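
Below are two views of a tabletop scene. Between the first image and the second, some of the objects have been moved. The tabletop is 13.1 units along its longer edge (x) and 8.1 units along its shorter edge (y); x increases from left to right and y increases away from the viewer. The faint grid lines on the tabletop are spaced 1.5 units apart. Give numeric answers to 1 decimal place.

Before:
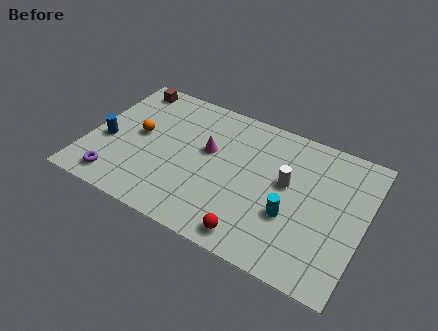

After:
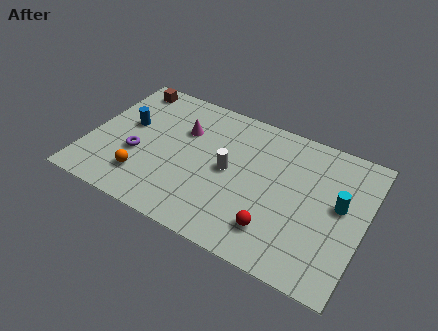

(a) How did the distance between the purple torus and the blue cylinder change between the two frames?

-0.5

The distance was about 2.2 in the first image and 1.7 in the second, so they moved 0.5 units closer together.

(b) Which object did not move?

the brown cube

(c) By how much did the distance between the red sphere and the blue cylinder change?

+0.3

They were about 7.7 units apart before and 8.0 after — 0.3 units further apart.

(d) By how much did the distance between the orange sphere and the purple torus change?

-1.9

They were about 3.2 units apart before and 1.3 after — 1.9 units closer together.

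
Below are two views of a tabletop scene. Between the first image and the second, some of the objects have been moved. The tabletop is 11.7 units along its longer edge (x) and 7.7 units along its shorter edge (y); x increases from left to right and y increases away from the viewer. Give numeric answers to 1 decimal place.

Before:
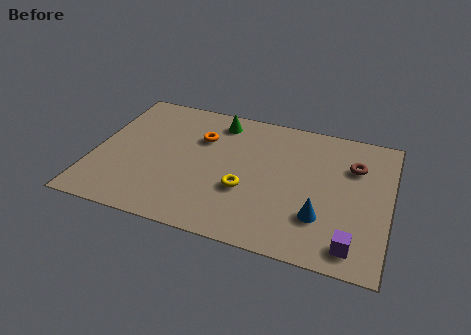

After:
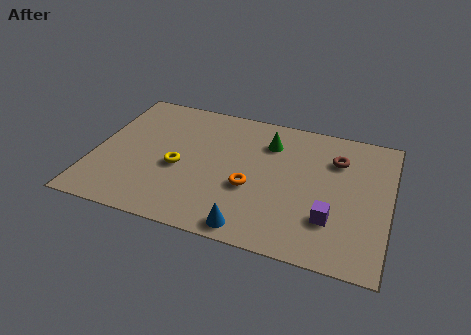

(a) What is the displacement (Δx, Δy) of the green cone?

(2.1, -0.7)

The green cone was at about (4.7, 6.5) and moved to about (6.8, 5.8).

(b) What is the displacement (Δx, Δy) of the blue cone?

(-2.6, -1.4)

The blue cone started near (9.1, 2.2) and ended near (6.5, 0.8).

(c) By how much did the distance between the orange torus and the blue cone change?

-3.7

They were about 5.9 units apart before and 2.2 after — 3.7 units closer together.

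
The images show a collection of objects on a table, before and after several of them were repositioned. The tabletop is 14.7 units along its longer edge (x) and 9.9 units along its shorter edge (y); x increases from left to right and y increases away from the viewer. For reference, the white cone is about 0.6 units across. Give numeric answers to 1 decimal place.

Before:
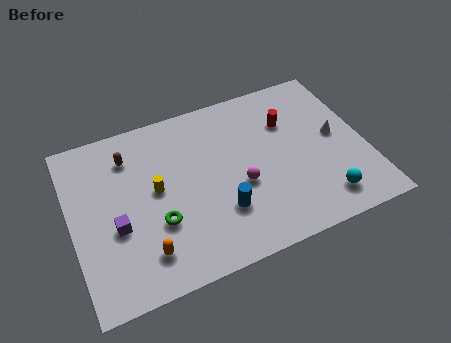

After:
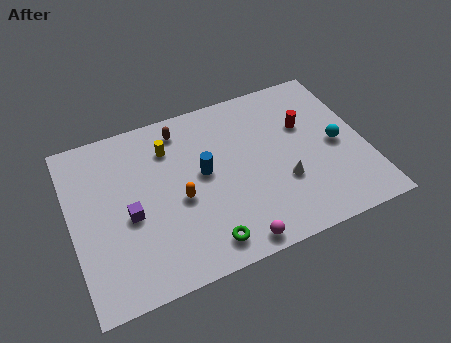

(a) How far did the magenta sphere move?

3.2

From (8.3, 4.0) to (7.6, 0.9), the magenta sphere covered √(0.7² + 3.1²) ≈ 3.2 units.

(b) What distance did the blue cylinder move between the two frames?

2.6

From (7.2, 2.9) to (6.6, 5.4), the blue cylinder covered √(0.6² + 2.5²) ≈ 2.6 units.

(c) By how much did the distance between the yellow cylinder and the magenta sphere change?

+2.8

They were about 4.3 units apart before and 7.1 after — 2.8 units further apart.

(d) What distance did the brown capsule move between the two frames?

2.8

From (3.1, 7.7) to (5.8, 8.4), the brown capsule covered √(2.7² + 0.7²) ≈ 2.8 units.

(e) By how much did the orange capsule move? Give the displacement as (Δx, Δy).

(2.0, 2.3)

The orange capsule started near (3.3, 2.0) and ended near (5.3, 4.3).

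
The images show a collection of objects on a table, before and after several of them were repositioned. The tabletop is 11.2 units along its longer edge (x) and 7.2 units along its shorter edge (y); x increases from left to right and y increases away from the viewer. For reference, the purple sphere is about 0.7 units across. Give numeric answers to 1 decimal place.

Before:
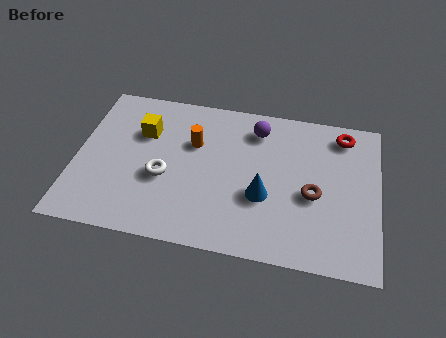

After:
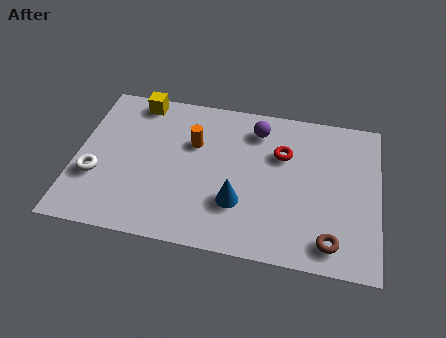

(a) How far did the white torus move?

2.5

From (3.3, 2.9) to (0.8, 2.5), the white torus covered √(2.5² + 0.4²) ≈ 2.5 units.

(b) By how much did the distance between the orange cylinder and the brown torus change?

+1.5

Before: roughly 4.8 units apart; after: 6.3. That's 1.5 units further apart.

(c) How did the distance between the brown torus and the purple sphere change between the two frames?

+2.0

Before: roughly 3.5 units apart; after: 5.5. That's 2.0 units further apart.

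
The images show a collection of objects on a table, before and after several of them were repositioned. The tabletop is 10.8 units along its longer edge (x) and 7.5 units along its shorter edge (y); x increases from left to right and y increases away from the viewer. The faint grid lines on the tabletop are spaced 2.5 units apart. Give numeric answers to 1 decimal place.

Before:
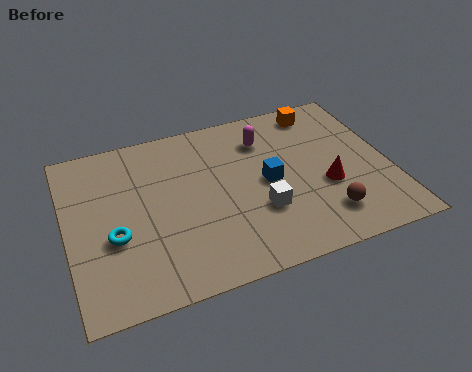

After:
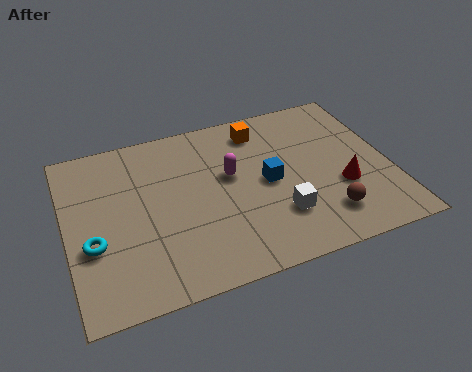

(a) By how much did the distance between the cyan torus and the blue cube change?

+0.7

The distance was about 5.3 in the first image and 6.0 in the second, so they moved 0.7 units further apart.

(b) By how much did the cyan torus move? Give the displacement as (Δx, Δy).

(-0.7, -0.1)

From the two frames, the cyan torus sits at roughly (1.5, 2.9) before and (0.8, 2.8) after.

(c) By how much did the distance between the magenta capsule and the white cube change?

-0.5

They were about 3.2 units apart before and 2.7 after — 0.5 units closer together.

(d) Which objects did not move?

the blue cube and the brown sphere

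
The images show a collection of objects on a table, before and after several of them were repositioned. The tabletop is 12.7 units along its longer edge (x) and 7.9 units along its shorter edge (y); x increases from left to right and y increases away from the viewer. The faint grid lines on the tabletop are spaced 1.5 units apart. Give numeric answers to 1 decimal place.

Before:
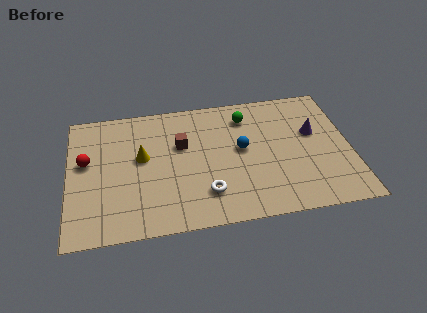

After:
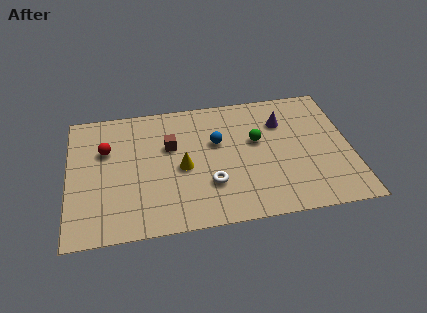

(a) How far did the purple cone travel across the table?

1.7

The purple cone moved from about (11.1, 4.8) to (9.7, 5.7), a distance of √(1.4² + 0.9²) ≈ 1.7.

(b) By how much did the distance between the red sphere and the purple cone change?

-2.3

The distance was about 10.3 in the first image and 8.0 in the second, so they moved 2.3 units closer together.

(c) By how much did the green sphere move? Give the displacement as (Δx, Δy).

(0.4, -1.6)

From the two frames, the green sphere sits at roughly (8.1, 6.3) before and (8.5, 4.7) after.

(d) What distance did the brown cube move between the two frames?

0.5

The brown cube moved from about (5.1, 5.0) to (4.6, 5.0), a distance of √(0.5² + 0.0²) ≈ 0.5.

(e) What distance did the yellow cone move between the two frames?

2.0

From (3.3, 4.5) to (5.1, 3.6), the yellow cone covered √(1.8² + 0.9²) ≈ 2.0 units.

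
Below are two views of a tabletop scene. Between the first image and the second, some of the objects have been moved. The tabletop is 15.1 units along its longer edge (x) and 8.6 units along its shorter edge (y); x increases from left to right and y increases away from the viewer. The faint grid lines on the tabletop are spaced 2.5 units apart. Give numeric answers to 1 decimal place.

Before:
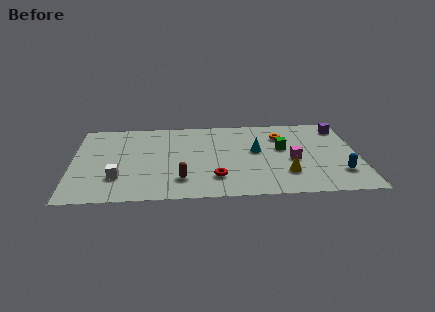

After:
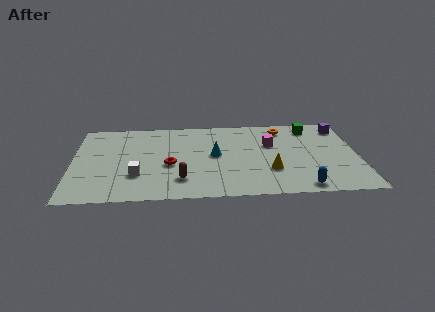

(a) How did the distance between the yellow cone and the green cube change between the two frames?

+2.4

They were about 2.7 units apart before and 5.1 after — 2.4 units further apart.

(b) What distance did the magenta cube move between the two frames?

2.1

The magenta cube was near (11.6, 3.7) before and (10.5, 5.5) after, so it travelled √(1.1² + 1.8²) ≈ 2.1 units.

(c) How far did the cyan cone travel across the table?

2.2

The cyan cone moved from about (9.7, 4.8) to (7.5, 4.5), a distance of √(2.2² + 0.3²) ≈ 2.2.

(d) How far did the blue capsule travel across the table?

2.4

From (14.0, 2.2) to (12.0, 0.9), the blue capsule covered √(2.0² + 1.3²) ≈ 2.4 units.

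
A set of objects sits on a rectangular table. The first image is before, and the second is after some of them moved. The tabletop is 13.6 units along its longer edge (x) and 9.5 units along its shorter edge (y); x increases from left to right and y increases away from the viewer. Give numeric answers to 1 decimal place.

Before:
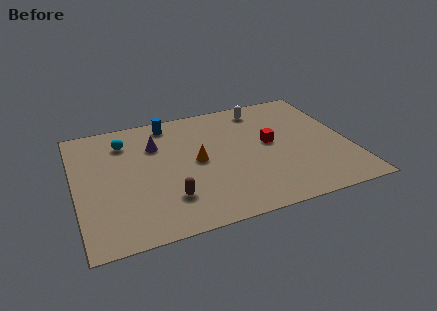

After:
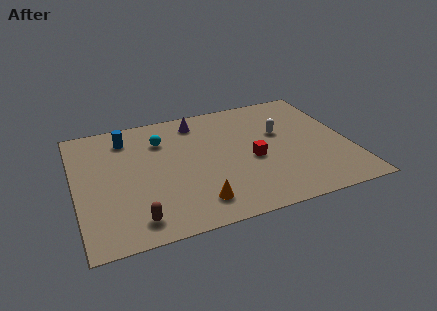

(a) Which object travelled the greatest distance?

the orange cone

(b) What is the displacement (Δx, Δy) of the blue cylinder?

(-2.2, -0.6)

From the two frames, the blue cylinder sits at roughly (4.9, 8.3) before and (2.7, 7.7) after.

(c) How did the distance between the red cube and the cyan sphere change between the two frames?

-2.3

Before: roughly 7.5 units apart; after: 5.2. That's 2.3 units closer together.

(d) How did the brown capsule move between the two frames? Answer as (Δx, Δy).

(-1.7, -1.0)

From the two frames, the brown capsule sits at roughly (4.4, 2.4) before and (2.7, 1.4) after.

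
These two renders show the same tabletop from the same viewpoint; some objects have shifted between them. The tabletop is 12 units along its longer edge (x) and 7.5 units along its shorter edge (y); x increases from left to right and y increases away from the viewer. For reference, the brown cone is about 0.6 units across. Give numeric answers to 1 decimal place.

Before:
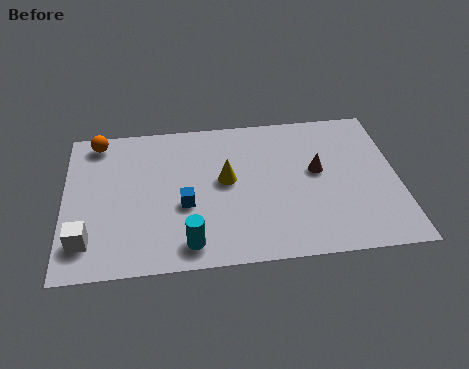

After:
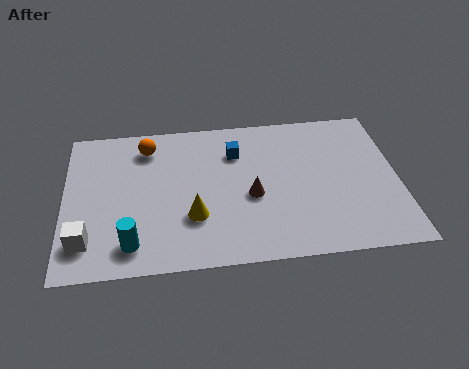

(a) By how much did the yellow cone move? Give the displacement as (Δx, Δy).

(-1.2, -1.7)

The yellow cone started near (5.8, 4.1) and ended near (4.6, 2.4).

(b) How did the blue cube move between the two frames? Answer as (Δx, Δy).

(1.9, 2.5)

From the two frames, the blue cube sits at roughly (4.3, 3.0) before and (6.2, 5.5) after.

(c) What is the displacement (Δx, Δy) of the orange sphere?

(1.8, -0.5)

From the two frames, the orange sphere sits at roughly (1.2, 6.6) before and (3.0, 6.1) after.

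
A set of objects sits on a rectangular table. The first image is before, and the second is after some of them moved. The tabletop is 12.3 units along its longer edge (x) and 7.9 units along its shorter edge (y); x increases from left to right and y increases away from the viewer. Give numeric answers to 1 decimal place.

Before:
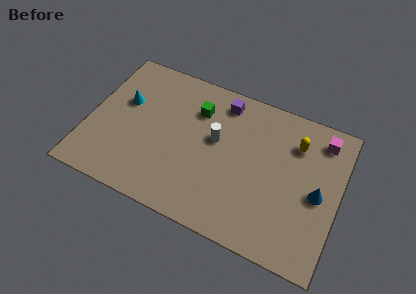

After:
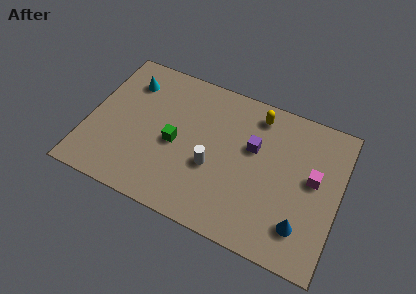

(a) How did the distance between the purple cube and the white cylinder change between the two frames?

+0.4

Before: roughly 2.1 units apart; after: 2.5. That's 0.4 units further apart.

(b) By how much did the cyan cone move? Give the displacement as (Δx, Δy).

(0.1, 1.2)

The cyan cone started near (1.6, 4.9) and ended near (1.7, 6.1).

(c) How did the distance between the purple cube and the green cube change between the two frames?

+2.4

The distance was about 1.5 in the first image and 3.9 in the second, so they moved 2.4 units further apart.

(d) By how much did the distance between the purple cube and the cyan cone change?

+1.4

Before: roughly 5.0 units apart; after: 6.4. That's 1.4 units further apart.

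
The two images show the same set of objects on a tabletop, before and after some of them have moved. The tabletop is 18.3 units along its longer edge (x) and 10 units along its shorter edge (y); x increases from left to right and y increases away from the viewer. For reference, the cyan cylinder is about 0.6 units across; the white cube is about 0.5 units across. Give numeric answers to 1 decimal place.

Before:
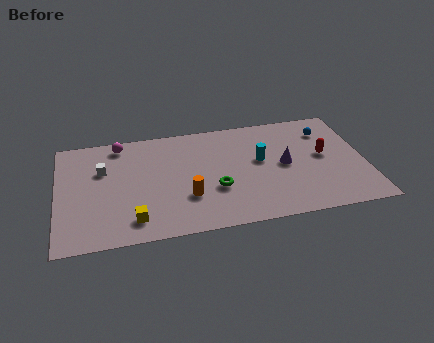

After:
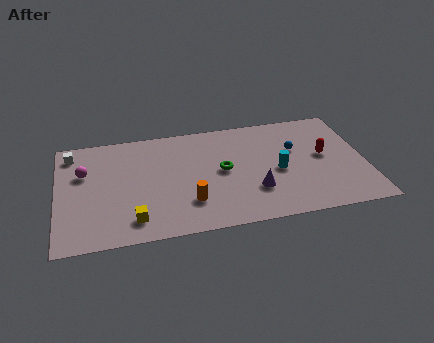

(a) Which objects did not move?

the yellow cube and the red capsule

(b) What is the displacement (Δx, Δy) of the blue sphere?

(-2.0, -1.4)

The blue sphere was at about (16.2, 7.7) and moved to about (14.2, 6.3).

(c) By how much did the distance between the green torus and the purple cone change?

-1.6

Before: roughly 4.4 units apart; after: 2.8. That's 1.6 units closer together.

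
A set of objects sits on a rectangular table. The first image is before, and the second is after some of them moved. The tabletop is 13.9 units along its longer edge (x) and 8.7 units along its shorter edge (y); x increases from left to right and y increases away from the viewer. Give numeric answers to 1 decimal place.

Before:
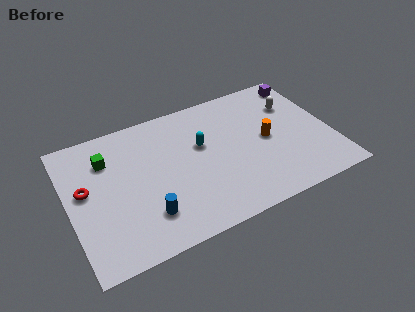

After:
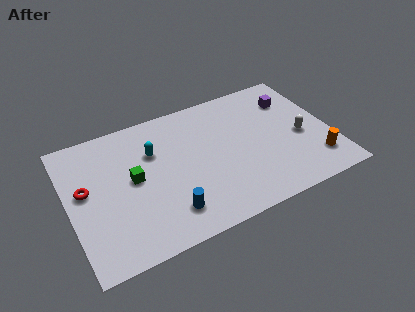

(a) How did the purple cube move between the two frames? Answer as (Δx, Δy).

(-0.8, -1.0)

The purple cube started near (13.0, 7.5) and ended near (12.2, 6.5).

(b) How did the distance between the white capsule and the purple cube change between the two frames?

+1.1

They were about 1.6 units apart before and 2.7 after — 1.1 units further apart.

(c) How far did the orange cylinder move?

3.3

The orange cylinder was near (10.5, 4.3) before and (12.8, 1.9) after, so it travelled √(2.3² + 2.4²) ≈ 3.3 units.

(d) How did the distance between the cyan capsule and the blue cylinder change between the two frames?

-0.5

They were about 4.6 units apart before and 4.1 after — 0.5 units closer together.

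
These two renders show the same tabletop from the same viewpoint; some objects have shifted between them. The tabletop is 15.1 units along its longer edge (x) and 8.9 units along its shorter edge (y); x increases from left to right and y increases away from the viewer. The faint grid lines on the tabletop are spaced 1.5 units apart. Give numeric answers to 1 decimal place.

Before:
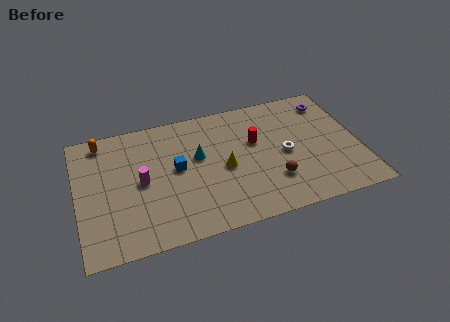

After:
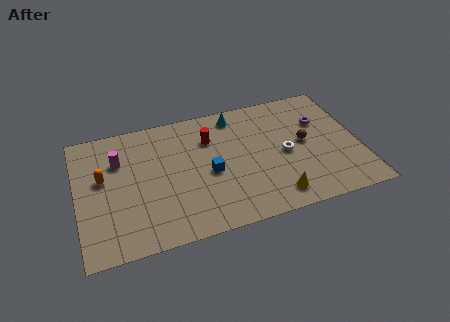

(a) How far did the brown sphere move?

2.9

The brown sphere moved from about (10.3, 2.5) to (12.2, 4.7), a distance of √(1.9² + 2.2²) ≈ 2.9.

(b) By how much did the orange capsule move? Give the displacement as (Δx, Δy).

(-0.1, -2.6)

The orange capsule was at about (1.5, 7.8) and moved to about (1.4, 5.2).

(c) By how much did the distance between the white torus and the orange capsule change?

-0.5

The distance was about 10.3 in the first image and 9.8 in the second, so they moved 0.5 units closer together.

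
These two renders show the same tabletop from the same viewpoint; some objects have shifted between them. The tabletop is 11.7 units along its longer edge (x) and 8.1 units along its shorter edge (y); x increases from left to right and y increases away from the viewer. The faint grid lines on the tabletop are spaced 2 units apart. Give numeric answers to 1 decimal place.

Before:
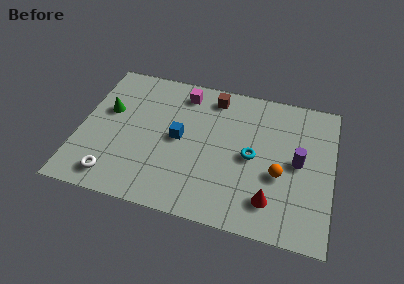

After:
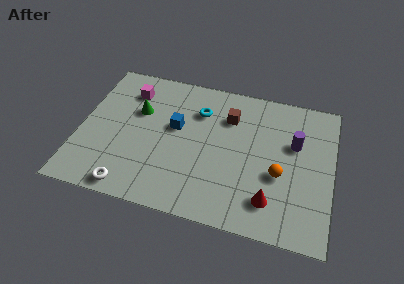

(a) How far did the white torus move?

0.9

The white torus moved from about (1.8, 1.2) to (2.6, 0.8), a distance of √(0.8² + 0.4²) ≈ 0.9.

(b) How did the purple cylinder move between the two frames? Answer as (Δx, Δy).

(-0.2, 1.0)

From the two frames, the purple cylinder sits at roughly (10.1, 4.1) before and (9.9, 5.1) after.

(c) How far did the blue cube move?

0.6

The blue cube moved from about (4.6, 4.1) to (4.4, 4.7), a distance of √(0.2² + 0.6²) ≈ 0.6.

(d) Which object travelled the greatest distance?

the cyan torus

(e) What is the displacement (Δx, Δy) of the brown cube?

(0.8, -1.0)

The brown cube started near (6.0, 6.9) and ended near (6.8, 5.9).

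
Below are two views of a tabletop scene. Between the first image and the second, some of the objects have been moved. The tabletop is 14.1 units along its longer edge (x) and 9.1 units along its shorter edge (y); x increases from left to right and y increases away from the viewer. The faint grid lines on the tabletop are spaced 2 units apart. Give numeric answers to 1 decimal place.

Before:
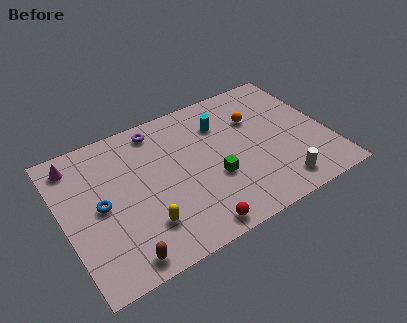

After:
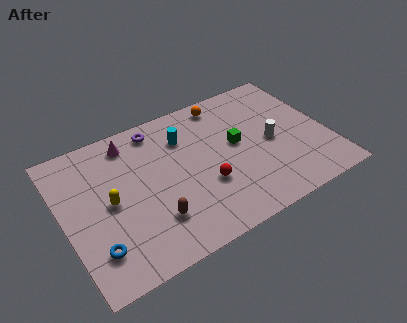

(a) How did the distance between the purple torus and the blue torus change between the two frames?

+2.2

Before: roughly 4.9 units apart; after: 7.1. That's 2.2 units further apart.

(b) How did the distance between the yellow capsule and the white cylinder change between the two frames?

+1.5

Before: roughly 7.2 units apart; after: 8.7. That's 1.5 units further apart.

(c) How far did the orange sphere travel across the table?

2.3

The orange sphere moved from about (10.5, 6.2) to (9.1, 8.0), a distance of √(1.4² + 1.8²) ≈ 2.3.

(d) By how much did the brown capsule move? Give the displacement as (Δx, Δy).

(1.9, 1.4)

The brown capsule was at about (2.5, 1.0) and moved to about (4.4, 2.4).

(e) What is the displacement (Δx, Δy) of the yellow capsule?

(-1.5, 2.2)

The yellow capsule was at about (3.9, 2.3) and moved to about (2.4, 4.5).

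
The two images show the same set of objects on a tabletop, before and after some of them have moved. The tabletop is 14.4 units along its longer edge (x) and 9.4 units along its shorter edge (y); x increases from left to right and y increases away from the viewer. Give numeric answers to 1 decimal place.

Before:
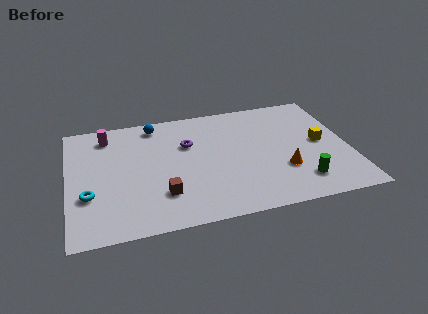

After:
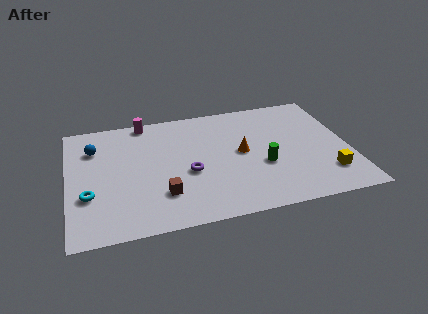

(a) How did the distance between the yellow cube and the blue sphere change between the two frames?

+3.5

They were about 9.1 units apart before and 12.6 after — 3.5 units further apart.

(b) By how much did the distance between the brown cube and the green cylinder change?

-1.7

Before: roughly 7.0 units apart; after: 5.3. That's 1.7 units closer together.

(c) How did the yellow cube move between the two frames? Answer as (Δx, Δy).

(0.1, -2.6)

From the two frames, the yellow cube sits at roughly (13.0, 4.8) before and (13.1, 2.2) after.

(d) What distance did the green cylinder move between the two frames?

2.5

The green cylinder was near (11.7, 1.9) before and (9.9, 3.6) after, so it travelled √(1.8² + 1.7²) ≈ 2.5 units.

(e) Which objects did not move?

the brown cube and the cyan torus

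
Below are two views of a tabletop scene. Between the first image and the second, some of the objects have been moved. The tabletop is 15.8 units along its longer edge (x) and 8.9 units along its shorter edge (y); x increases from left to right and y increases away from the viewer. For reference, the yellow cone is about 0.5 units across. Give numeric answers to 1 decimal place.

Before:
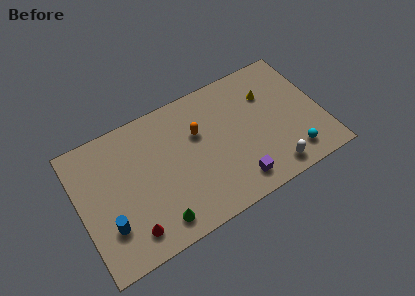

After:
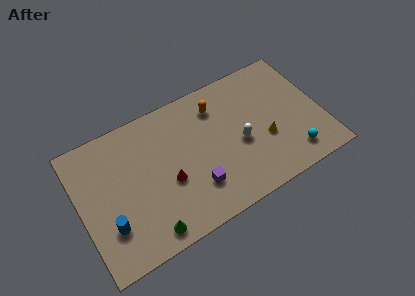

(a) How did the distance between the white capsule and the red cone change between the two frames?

-4.4

Before: roughly 9.2 units apart; after: 4.8. That's 4.4 units closer together.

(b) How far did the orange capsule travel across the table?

1.8

The orange capsule moved from about (7.9, 5.8) to (9.3, 7.0), a distance of √(1.4² + 1.2²) ≈ 1.8.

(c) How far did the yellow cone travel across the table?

3.0

The yellow cone moved from about (12.6, 6.3) to (12.0, 3.4), a distance of √(0.6² + 2.9²) ≈ 3.0.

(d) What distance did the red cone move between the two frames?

3.4

The red cone moved from about (2.9, 1.6) to (5.6, 3.6), a distance of √(2.7² + 2.0²) ≈ 3.4.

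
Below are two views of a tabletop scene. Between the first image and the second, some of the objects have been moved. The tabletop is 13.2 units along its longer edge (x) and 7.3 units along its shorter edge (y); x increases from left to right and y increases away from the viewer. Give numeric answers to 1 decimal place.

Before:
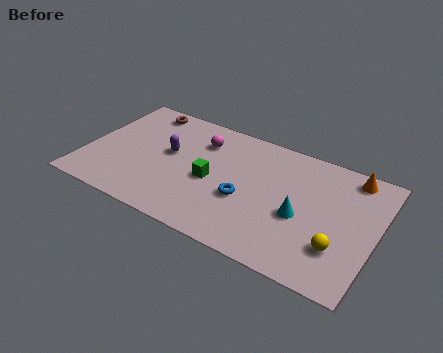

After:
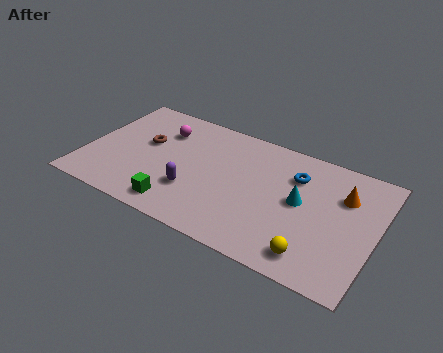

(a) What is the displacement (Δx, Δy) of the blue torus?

(2.0, 2.4)

From the two frames, the blue torus sits at roughly (7.4, 2.9) before and (9.4, 5.3) after.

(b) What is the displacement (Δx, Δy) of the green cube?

(-1.2, -2.2)

From the two frames, the green cube sits at roughly (5.8, 3.3) before and (4.6, 1.1) after.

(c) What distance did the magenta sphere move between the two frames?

1.8

The magenta sphere moved from about (5.0, 5.5) to (3.2, 5.4), a distance of √(1.8² + 0.1²) ≈ 1.8.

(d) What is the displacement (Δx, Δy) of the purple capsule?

(1.4, -1.8)

The purple capsule started near (3.7, 4.1) and ended near (5.1, 2.3).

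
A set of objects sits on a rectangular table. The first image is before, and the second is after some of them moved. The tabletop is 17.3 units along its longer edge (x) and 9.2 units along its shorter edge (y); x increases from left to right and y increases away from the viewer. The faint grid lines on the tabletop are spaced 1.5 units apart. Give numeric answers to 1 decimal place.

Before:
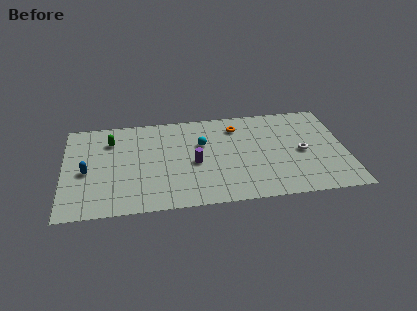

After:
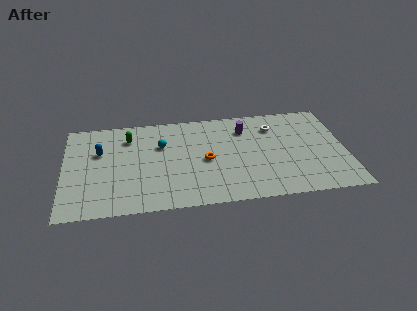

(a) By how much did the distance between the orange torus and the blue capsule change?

-3.1

Before: roughly 9.8 units apart; after: 6.7. That's 3.1 units closer together.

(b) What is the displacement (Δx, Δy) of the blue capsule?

(0.8, 1.8)

The blue capsule was at about (1.4, 4.1) and moved to about (2.2, 5.9).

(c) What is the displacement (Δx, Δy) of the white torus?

(-1.6, 2.7)

The white torus was at about (14.6, 4.3) and moved to about (13.0, 7.0).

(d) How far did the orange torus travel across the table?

3.6

The orange torus moved from about (10.7, 7.3) to (8.7, 4.3), a distance of √(2.0² + 3.0²) ≈ 3.6.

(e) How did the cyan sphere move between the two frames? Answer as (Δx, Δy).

(-2.5, 0.2)

The cyan sphere was at about (8.5, 5.9) and moved to about (6.0, 6.1).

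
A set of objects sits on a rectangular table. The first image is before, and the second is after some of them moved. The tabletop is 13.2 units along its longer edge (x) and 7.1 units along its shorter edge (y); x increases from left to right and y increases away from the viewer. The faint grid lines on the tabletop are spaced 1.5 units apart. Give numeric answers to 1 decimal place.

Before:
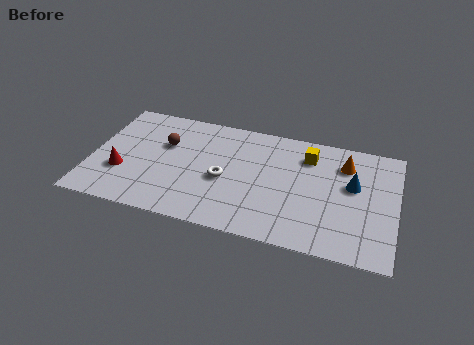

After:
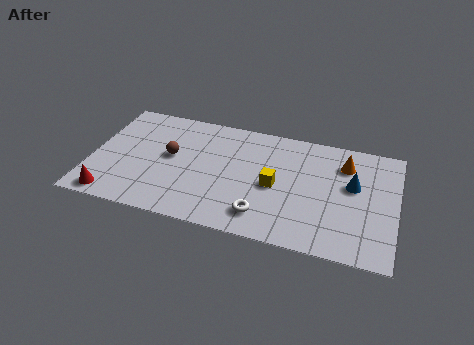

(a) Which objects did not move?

the blue cone and the orange cone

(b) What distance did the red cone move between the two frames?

1.6

From (1.4, 2.4) to (1.1, 0.8), the red cone covered √(0.3² + 1.6²) ≈ 1.6 units.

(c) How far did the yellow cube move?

2.6

From (9.3, 5.5) to (8.0, 3.3), the yellow cube covered √(1.3² + 2.2²) ≈ 2.6 units.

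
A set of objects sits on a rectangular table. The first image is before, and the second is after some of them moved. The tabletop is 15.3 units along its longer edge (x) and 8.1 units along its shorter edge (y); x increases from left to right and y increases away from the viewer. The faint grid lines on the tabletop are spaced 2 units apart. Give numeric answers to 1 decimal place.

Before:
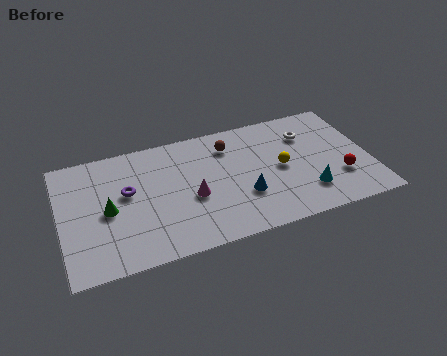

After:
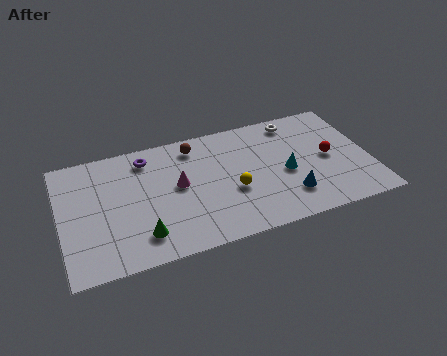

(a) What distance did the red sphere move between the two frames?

1.6

The red sphere was near (13.7, 2.5) before and (13.3, 4.0) after, so it travelled √(0.4² + 1.5²) ≈ 1.6 units.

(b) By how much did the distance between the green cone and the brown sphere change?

-0.8

They were about 6.7 units apart before and 5.9 after — 0.8 units closer together.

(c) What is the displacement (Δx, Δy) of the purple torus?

(1.1, 2.0)

The purple torus started near (3.3, 4.7) and ended near (4.4, 6.7).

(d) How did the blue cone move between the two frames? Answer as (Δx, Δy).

(2.2, -0.7)

The blue cone was at about (8.9, 2.7) and moved to about (11.1, 2.0).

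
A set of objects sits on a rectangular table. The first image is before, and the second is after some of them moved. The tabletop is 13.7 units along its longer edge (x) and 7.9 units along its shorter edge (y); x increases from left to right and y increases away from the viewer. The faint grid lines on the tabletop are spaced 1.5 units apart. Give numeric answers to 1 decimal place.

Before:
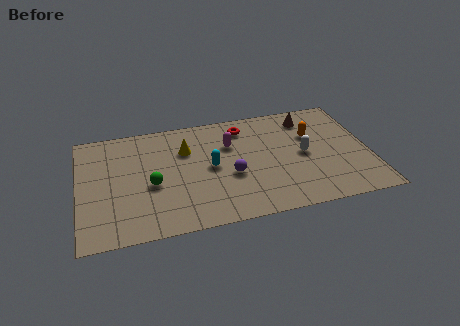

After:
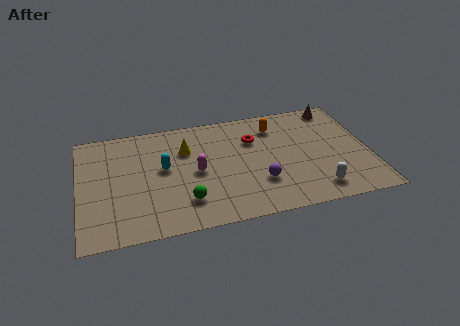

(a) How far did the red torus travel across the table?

1.1

From (7.9, 6.5) to (8.3, 5.5), the red torus covered √(0.4² + 1.0²) ≈ 1.1 units.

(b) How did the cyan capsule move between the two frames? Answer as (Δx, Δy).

(-2.2, 0.4)

The cyan capsule started near (6.2, 4.0) and ended near (4.0, 4.4).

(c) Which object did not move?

the yellow cone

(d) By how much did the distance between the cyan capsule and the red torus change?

+1.4

The distance was about 3.0 in the first image and 4.4 in the second, so they moved 1.4 units further apart.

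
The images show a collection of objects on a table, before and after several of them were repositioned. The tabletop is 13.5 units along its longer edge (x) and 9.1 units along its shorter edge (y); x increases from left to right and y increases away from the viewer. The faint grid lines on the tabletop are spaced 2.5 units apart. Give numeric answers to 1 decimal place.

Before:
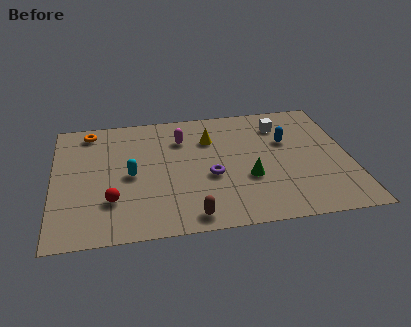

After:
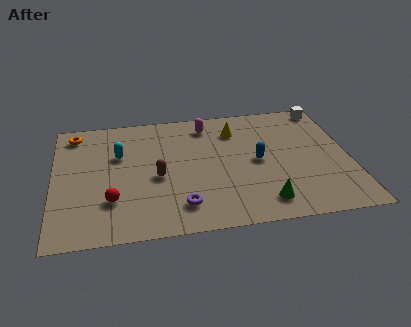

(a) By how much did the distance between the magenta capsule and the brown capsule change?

-1.4

They were about 5.7 units apart before and 4.3 after — 1.4 units closer together.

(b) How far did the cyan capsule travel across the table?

1.7

The cyan capsule was near (3.5, 4.3) before and (3.0, 5.9) after, so it travelled √(0.5² + 1.6²) ≈ 1.7 units.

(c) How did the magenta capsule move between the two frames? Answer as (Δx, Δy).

(1.2, 0.9)

The magenta capsule was at about (5.9, 6.7) and moved to about (7.1, 7.6).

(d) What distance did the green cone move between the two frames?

1.9

The green cone was near (8.8, 3.3) before and (9.4, 1.5) after, so it travelled √(0.6² + 1.8²) ≈ 1.9 units.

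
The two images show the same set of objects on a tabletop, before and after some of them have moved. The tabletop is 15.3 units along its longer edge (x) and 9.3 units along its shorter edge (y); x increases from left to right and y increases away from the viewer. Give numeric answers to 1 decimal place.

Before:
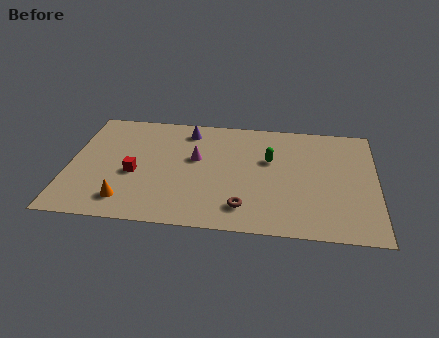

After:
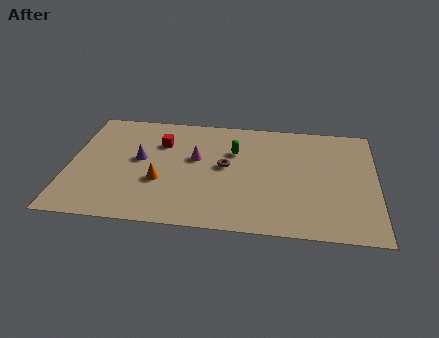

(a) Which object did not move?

the magenta cone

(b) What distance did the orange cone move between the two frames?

2.3

The orange cone moved from about (3.0, 1.7) to (4.6, 3.4), a distance of √(1.6² + 1.7²) ≈ 2.3.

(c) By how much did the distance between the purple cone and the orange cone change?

-4.7

Before: roughly 6.7 units apart; after: 2.0. That's 4.7 units closer together.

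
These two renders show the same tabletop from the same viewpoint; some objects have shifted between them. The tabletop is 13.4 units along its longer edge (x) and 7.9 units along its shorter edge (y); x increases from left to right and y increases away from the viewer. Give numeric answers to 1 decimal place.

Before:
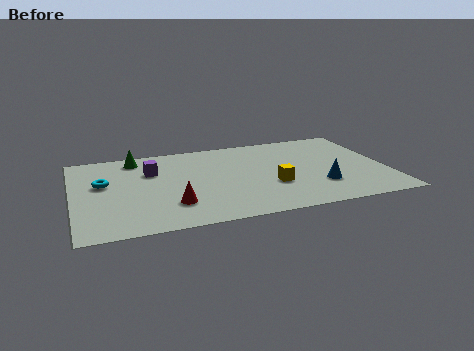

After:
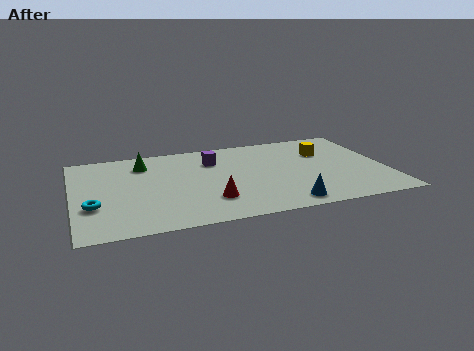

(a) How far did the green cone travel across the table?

0.7

From (2.8, 6.8) to (3.1, 6.2), the green cone covered √(0.3² + 0.6²) ≈ 0.7 units.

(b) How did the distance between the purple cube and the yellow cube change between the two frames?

-0.8

They were about 5.6 units apart before and 4.8 after — 0.8 units closer together.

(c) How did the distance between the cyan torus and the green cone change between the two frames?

+1.6

They were about 2.6 units apart before and 4.2 after — 1.6 units further apart.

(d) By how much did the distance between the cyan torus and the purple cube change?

+3.9

Before: roughly 2.2 units apart; after: 6.1. That's 3.9 units further apart.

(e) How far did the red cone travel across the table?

1.6

From (4.1, 2.1) to (5.7, 2.1), the red cone covered √(1.6² + 0.0²) ≈ 1.6 units.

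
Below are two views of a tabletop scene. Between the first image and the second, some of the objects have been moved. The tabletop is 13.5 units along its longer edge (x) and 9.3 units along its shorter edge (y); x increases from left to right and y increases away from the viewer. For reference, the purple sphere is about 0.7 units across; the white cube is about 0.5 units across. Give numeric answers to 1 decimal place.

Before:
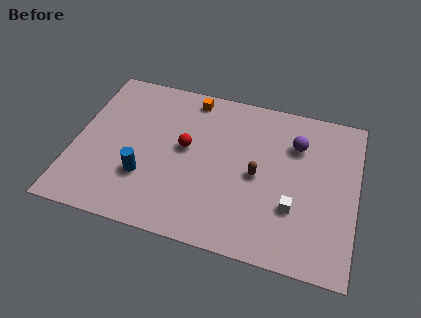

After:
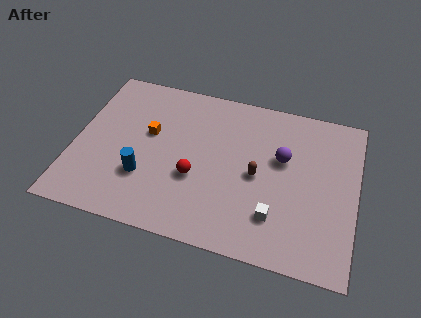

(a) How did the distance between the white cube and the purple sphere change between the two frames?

-0.3

Before: roughly 3.7 units apart; after: 3.4. That's 0.3 units closer together.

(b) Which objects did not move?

the blue cylinder and the brown capsule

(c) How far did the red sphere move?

1.7

The red sphere moved from about (5.3, 5.1) to (5.9, 3.5), a distance of √(0.6² + 1.6²) ≈ 1.7.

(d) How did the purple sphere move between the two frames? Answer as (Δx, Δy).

(-0.6, -1.0)

The purple sphere was at about (10.5, 6.7) and moved to about (9.9, 5.7).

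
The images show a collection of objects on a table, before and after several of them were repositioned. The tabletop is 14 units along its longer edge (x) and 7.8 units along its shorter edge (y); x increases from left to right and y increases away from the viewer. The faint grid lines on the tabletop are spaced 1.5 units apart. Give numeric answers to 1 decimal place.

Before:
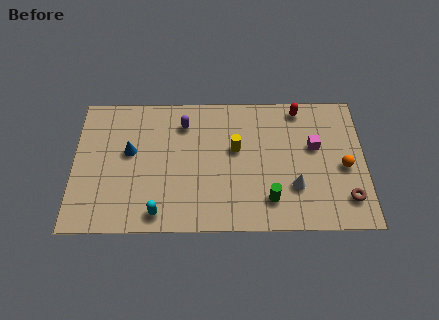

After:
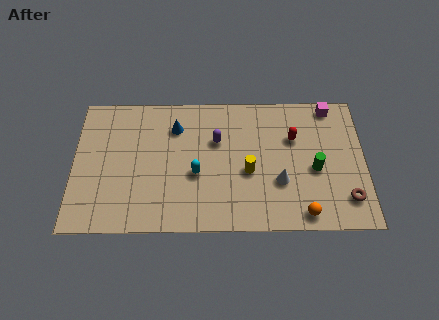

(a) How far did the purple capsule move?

1.9

From (5.3, 6.1) to (6.9, 5.1), the purple capsule covered √(1.6² + 1.0²) ≈ 1.9 units.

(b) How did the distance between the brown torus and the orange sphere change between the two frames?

+0.4

Before: roughly 1.8 units apart; after: 2.2. That's 0.4 units further apart.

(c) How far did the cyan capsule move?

2.8

From (4.1, 1.0) to (5.9, 3.2), the cyan capsule covered √(1.8² + 2.2²) ≈ 2.8 units.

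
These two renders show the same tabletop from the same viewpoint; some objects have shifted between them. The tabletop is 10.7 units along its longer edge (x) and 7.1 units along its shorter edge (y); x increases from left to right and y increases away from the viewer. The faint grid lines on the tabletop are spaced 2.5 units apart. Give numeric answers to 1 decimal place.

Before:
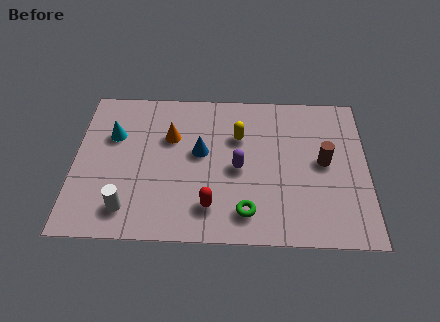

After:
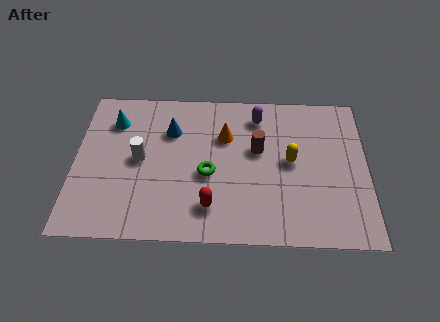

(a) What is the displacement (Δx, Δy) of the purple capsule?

(0.7, 2.5)

From the two frames, the purple capsule sits at roughly (6.0, 3.3) before and (6.7, 5.8) after.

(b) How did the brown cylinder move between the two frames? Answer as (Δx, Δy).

(-2.4, 0.5)

The brown cylinder started near (9.1, 3.7) and ended near (6.7, 4.2).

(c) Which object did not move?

the red capsule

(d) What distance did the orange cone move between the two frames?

2.0

From (3.5, 4.7) to (5.5, 4.8), the orange cone covered √(2.0² + 0.1²) ≈ 2.0 units.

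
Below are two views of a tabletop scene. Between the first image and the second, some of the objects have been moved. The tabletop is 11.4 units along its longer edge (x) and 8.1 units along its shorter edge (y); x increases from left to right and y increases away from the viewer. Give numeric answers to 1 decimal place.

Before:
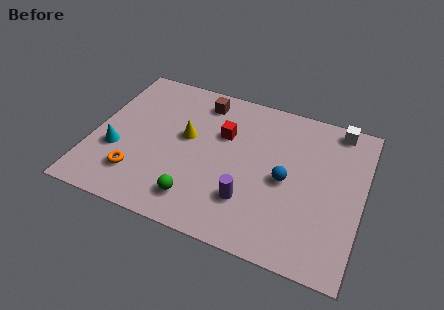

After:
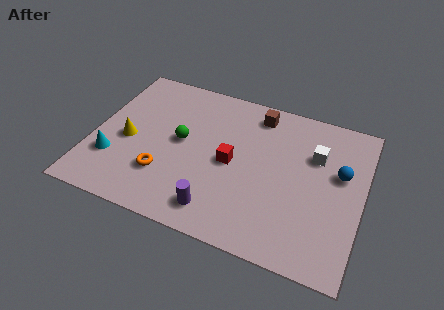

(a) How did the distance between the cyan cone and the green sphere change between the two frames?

-0.6

The distance was about 3.9 in the first image and 3.3 in the second, so they moved 0.6 units closer together.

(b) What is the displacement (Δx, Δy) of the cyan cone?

(-0.1, -0.5)

From the two frames, the cyan cone sits at roughly (1.1, 2.9) before and (1.0, 2.4) after.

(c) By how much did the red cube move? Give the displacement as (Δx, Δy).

(0.5, -1.4)

The red cube started near (5.4, 5.3) and ended near (5.9, 3.9).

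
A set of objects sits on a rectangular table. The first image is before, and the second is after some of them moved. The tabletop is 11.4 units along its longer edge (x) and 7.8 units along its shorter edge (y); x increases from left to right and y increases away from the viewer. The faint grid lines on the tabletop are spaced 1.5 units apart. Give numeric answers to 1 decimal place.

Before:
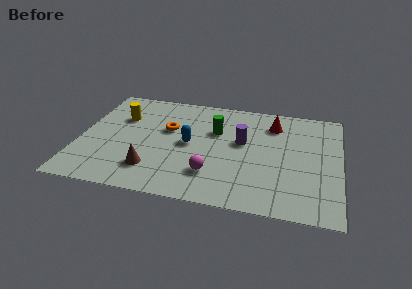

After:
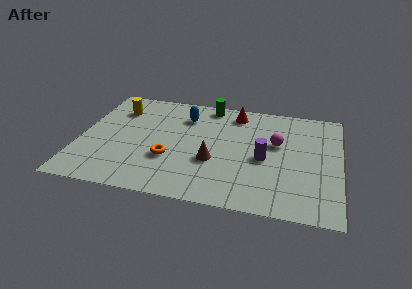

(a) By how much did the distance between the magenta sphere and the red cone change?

-2.1

They were about 4.8 units apart before and 2.7 after — 2.1 units closer together.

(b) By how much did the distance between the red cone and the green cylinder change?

-1.4

The distance was about 2.7 in the first image and 1.3 in the second, so they moved 1.4 units closer together.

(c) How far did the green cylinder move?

1.9

The green cylinder was near (5.9, 5.1) before and (5.5, 7.0) after, so it travelled √(0.4² + 1.9²) ≈ 1.9 units.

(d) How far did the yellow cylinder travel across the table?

0.6

The yellow cylinder moved from about (1.7, 5.3) to (1.5, 5.9), a distance of √(0.2² + 0.6²) ≈ 0.6.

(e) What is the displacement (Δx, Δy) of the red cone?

(-1.7, 0.5)

The red cone started near (8.4, 6.1) and ended near (6.7, 6.6).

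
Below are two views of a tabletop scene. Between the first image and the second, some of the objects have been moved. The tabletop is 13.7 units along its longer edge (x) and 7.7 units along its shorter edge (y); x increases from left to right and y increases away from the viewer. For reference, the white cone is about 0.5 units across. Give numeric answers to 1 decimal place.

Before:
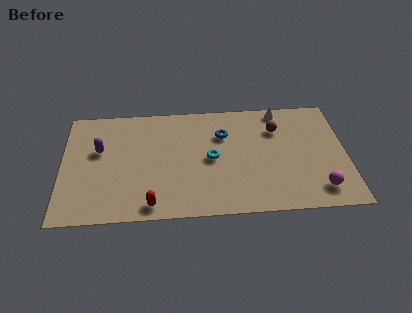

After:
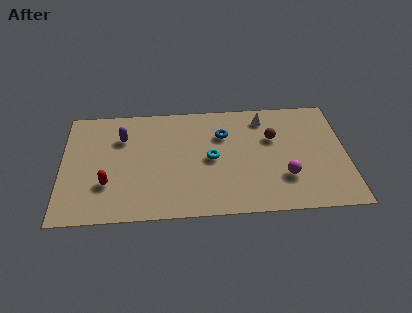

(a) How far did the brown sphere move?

0.6

From (10.4, 5.6) to (10.2, 5.0), the brown sphere covered √(0.2² + 0.6²) ≈ 0.6 units.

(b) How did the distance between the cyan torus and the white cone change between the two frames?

-0.9

They were about 4.6 units apart before and 3.7 after — 0.9 units closer together.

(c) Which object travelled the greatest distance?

the red capsule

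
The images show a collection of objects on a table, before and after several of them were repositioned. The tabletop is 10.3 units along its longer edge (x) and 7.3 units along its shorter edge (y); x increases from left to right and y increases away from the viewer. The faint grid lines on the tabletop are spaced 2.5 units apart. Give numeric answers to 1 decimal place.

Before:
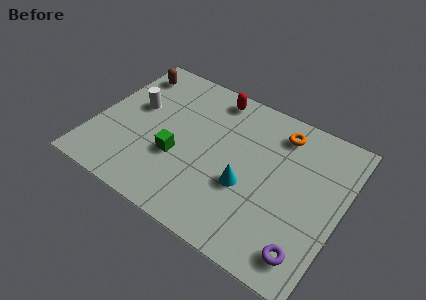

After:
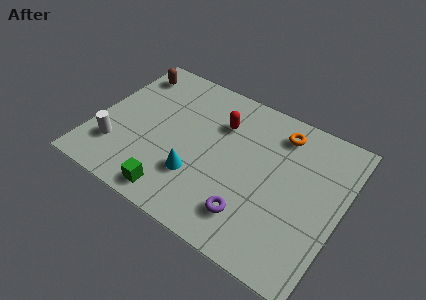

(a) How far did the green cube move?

1.8

The green cube moved from about (3.6, 2.7) to (3.8, 0.9), a distance of √(0.2² + 1.8²) ≈ 1.8.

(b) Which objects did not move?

the orange torus and the brown capsule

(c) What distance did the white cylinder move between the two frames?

2.4

The white cylinder moved from about (1.5, 4.3) to (1.1, 1.9), a distance of √(0.4² + 2.4²) ≈ 2.4.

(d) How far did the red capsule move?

1.3

The red capsule moved from about (4.5, 6.4) to (5.0, 5.2), a distance of √(0.5² + 1.2²) ≈ 1.3.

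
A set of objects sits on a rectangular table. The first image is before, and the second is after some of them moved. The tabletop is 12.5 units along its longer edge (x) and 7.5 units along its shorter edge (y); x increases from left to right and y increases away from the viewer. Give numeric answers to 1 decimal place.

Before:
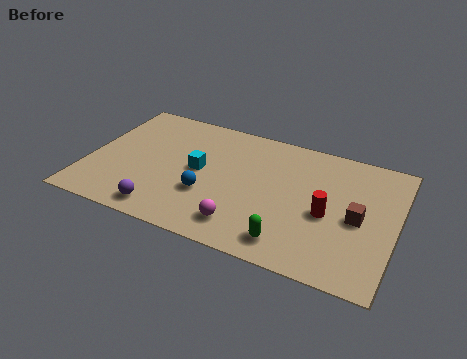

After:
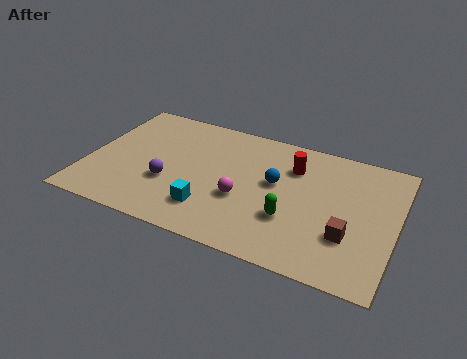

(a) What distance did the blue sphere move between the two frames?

3.1

The blue sphere was near (5.0, 2.6) before and (7.6, 4.3) after, so it travelled √(2.6² + 1.7²) ≈ 3.1 units.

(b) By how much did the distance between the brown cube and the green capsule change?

-1.1

They were about 3.4 units apart before and 2.3 after — 1.1 units closer together.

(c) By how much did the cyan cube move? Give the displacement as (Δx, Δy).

(0.7, -2.1)

From the two frames, the cyan cube sits at roughly (4.5, 3.9) before and (5.2, 1.8) after.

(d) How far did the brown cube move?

1.1

The brown cube moved from about (11.0, 3.5) to (10.7, 2.4), a distance of √(0.3² + 1.1²) ≈ 1.1.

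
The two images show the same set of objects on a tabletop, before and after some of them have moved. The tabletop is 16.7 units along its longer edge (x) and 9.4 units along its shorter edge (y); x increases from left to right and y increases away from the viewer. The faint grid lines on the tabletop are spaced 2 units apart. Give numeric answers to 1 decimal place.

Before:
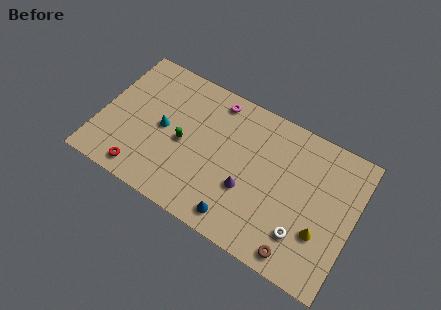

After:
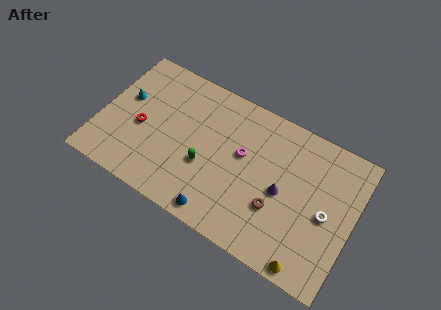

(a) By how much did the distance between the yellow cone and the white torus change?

+2.3

They were about 1.3 units apart before and 3.6 after — 2.3 units further apart.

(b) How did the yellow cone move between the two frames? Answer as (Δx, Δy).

(-0.4, -2.3)

From the two frames, the yellow cone sits at roughly (14.8, 3.1) before and (14.4, 0.8) after.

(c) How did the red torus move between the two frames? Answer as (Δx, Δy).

(-0.5, 2.9)

The red torus was at about (3.2, 1.2) and moved to about (2.7, 4.1).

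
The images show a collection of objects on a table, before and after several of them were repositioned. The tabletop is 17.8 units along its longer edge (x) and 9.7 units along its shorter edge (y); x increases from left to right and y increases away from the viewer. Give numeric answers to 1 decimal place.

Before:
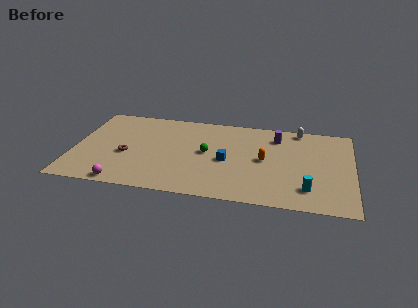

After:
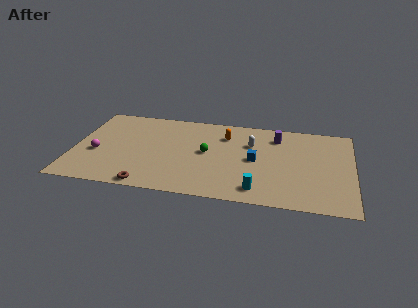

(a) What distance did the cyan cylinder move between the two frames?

3.2

The cyan cylinder moved from about (15.0, 2.1) to (11.9, 1.5), a distance of √(3.1² + 0.6²) ≈ 3.2.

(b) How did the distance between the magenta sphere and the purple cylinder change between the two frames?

+0.3

Before: roughly 11.7 units apart; after: 12.0. That's 0.3 units further apart.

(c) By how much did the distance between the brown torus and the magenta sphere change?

+1.5

Before: roughly 3.2 units apart; after: 4.7. That's 1.5 units further apart.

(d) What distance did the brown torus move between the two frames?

3.6

The brown torus moved from about (3.4, 4.0) to (5.0, 0.8), a distance of √(1.6² + 3.2²) ≈ 3.6.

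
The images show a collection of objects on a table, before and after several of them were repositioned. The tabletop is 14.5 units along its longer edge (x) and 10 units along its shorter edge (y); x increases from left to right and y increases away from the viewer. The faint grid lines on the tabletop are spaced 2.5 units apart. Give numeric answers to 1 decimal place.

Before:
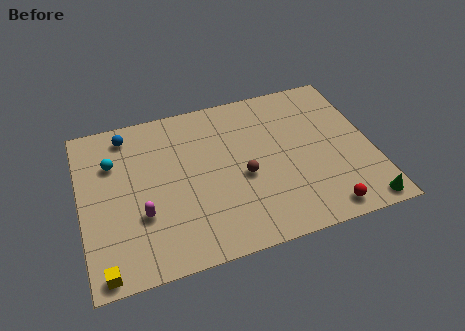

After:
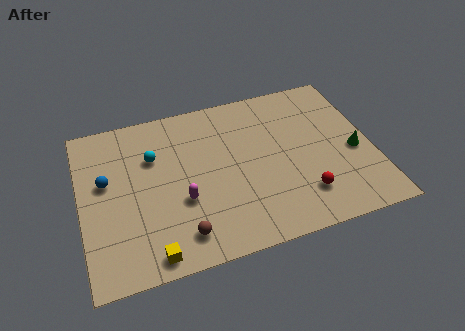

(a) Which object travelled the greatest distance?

the brown sphere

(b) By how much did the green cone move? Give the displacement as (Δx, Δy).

(0.0, 3.4)

The green cone started near (13.6, 0.9) and ended near (13.6, 4.3).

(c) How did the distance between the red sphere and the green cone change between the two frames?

+1.5

Before: roughly 1.9 units apart; after: 3.4. That's 1.5 units further apart.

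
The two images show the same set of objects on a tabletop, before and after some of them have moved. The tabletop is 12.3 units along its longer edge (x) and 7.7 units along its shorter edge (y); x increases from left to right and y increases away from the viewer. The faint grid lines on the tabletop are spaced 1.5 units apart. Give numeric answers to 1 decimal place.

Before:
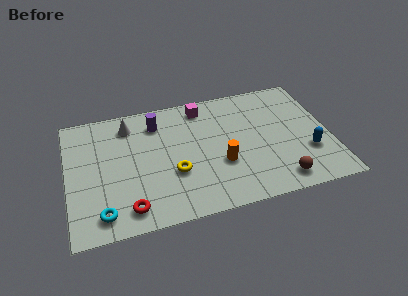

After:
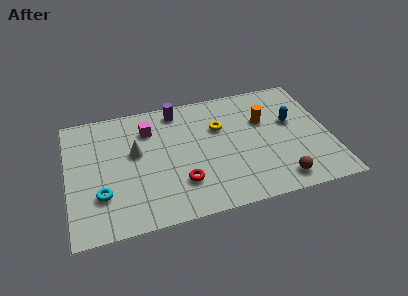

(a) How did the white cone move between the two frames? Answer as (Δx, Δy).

(0.2, -1.8)

The white cone was at about (3.0, 6.3) and moved to about (3.2, 4.5).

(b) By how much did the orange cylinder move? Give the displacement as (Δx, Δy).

(2.2, 2.2)

From the two frames, the orange cylinder sits at roughly (7.1, 2.8) before and (9.3, 5.0) after.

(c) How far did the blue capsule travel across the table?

2.2

The blue capsule was near (11.2, 2.5) before and (10.6, 4.6) after, so it travelled √(0.6² + 2.1²) ≈ 2.2 units.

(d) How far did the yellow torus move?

3.3

From (4.9, 2.8) to (7.2, 5.1), the yellow torus covered √(2.3² + 2.3²) ≈ 3.3 units.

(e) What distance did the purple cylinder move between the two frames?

1.2

The purple cylinder moved from about (4.3, 6.1) to (5.3, 6.7), a distance of √(1.0² + 0.6²) ≈ 1.2.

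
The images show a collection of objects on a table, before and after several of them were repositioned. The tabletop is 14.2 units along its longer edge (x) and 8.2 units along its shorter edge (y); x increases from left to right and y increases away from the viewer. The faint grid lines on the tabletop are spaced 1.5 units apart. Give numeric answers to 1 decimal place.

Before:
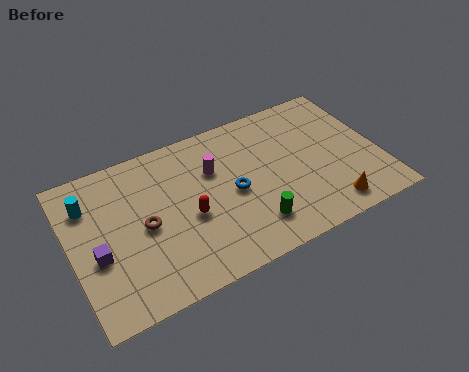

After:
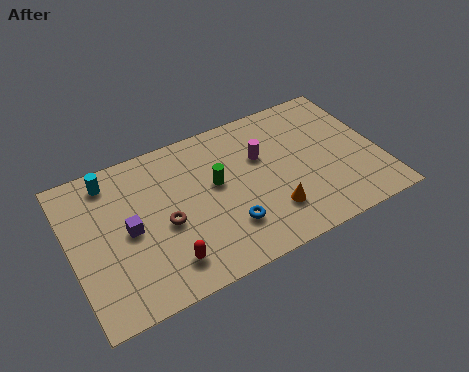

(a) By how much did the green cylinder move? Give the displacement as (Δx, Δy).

(-1.3, 2.9)

The green cylinder started near (8.0, 1.8) and ended near (6.7, 4.7).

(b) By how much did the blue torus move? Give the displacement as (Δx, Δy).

(-0.5, -1.7)

From the two frames, the blue torus sits at roughly (7.4, 3.9) before and (6.9, 2.2) after.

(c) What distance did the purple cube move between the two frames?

1.7

The purple cube was near (1.1, 3.3) before and (2.6, 4.0) after, so it travelled √(1.5² + 0.7²) ≈ 1.7 units.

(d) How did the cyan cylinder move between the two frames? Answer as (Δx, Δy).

(1.1, 0.9)

The cyan cylinder was at about (1.0, 6.1) and moved to about (2.1, 7.0).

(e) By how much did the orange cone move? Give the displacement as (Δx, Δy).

(-2.6, 0.9)

The orange cone started near (11.5, 1.2) and ended near (8.9, 2.1).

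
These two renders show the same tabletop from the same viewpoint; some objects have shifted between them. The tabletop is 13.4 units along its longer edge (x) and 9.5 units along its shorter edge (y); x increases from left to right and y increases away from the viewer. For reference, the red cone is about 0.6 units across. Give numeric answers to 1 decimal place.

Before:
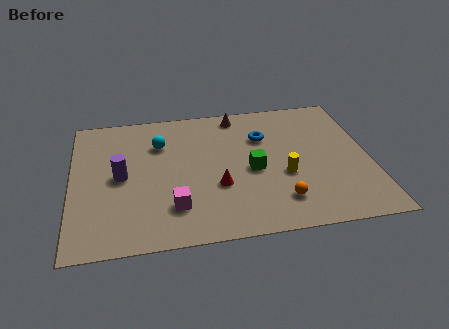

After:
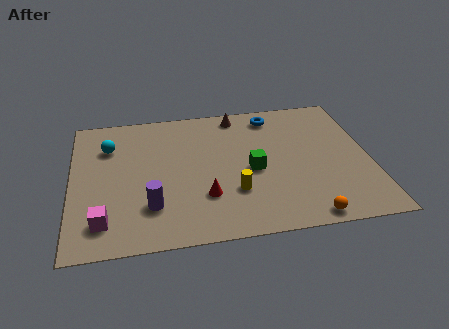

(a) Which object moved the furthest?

the magenta cube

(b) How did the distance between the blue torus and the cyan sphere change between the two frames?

+2.9

They were about 4.7 units apart before and 7.6 after — 2.9 units further apart.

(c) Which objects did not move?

the brown cone and the green cube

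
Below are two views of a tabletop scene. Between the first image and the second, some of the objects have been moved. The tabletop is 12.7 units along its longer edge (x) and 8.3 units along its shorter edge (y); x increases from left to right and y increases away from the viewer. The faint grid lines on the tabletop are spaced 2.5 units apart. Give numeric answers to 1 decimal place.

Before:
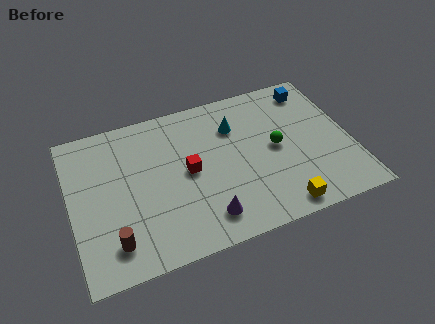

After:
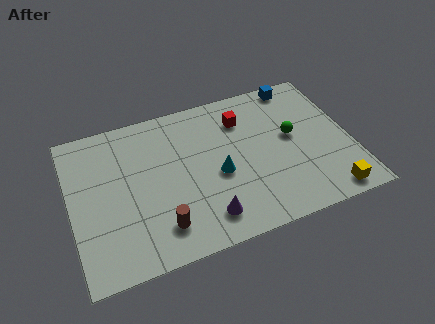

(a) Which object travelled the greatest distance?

the red cube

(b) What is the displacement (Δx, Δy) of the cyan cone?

(-1.0, -2.4)

From the two frames, the cyan cone sits at roughly (7.6, 6.0) before and (6.6, 3.6) after.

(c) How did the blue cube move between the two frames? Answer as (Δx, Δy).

(-0.6, 0.5)

The blue cube started near (11.3, 7.0) and ended near (10.7, 7.5).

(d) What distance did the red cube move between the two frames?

3.4

From (5.3, 4.2) to (8.0, 6.3), the red cube covered √(2.7² + 2.1²) ≈ 3.4 units.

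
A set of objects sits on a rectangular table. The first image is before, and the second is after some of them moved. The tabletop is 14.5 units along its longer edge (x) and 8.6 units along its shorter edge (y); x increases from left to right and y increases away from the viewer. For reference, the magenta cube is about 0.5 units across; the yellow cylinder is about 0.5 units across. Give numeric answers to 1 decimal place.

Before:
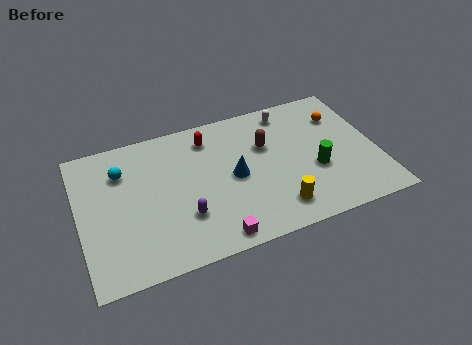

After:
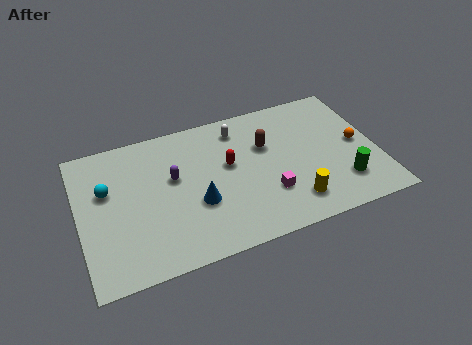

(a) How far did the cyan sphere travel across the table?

1.2

The cyan sphere moved from about (2.2, 6.3) to (1.4, 5.4), a distance of √(0.8² + 0.9²) ≈ 1.2.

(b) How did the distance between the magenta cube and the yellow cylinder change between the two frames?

-1.8

They were about 3.2 units apart before and 1.4 after — 1.8 units closer together.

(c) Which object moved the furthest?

the magenta cube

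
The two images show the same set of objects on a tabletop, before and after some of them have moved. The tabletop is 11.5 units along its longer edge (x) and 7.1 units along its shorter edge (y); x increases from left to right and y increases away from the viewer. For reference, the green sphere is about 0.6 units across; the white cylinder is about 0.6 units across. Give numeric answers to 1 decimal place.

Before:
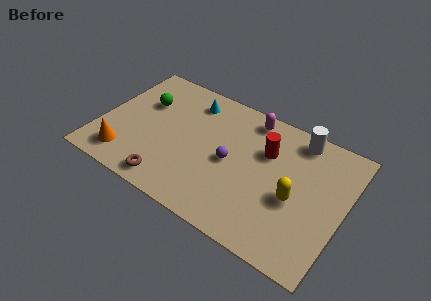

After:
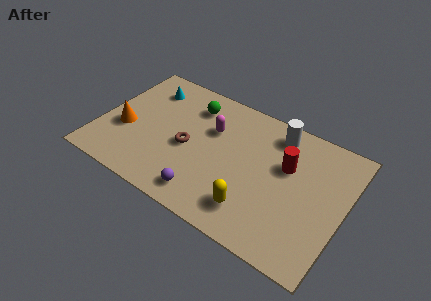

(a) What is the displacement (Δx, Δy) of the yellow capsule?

(-1.7, -1.5)

The yellow capsule was at about (9.3, 3.0) and moved to about (7.6, 1.5).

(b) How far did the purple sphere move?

2.4

The purple sphere moved from about (6.2, 3.4) to (5.4, 1.1), a distance of √(0.8² + 2.3²) ≈ 2.4.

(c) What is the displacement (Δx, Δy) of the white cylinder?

(-1.0, -0.2)

The white cylinder started near (9.0, 6.2) and ended near (8.0, 6.0).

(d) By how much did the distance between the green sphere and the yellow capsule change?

-2.2

The distance was about 7.7 in the first image and 5.5 in the second, so they moved 2.2 units closer together.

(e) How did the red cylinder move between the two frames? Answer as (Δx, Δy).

(1.0, -0.3)

The red cylinder was at about (7.7, 4.8) and moved to about (8.7, 4.5).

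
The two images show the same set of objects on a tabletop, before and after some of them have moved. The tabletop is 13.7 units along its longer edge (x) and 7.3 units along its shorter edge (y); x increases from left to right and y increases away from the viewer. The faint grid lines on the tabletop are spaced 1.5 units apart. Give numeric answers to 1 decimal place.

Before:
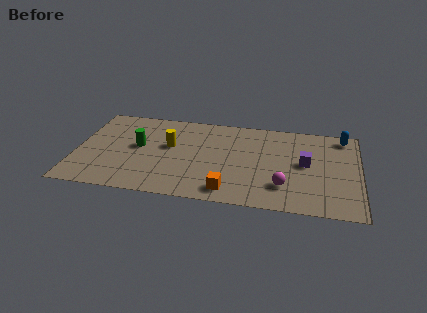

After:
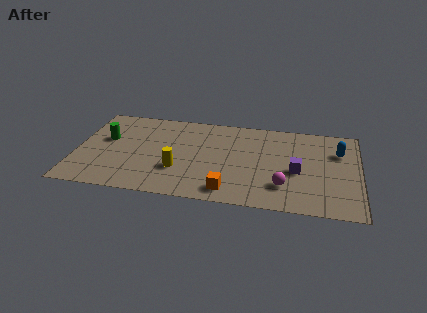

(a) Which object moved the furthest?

the yellow cylinder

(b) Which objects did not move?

the magenta sphere and the orange cube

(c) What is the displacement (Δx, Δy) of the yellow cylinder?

(0.5, -1.9)

From the two frames, the yellow cylinder sits at roughly (4.5, 4.3) before and (5.0, 2.4) after.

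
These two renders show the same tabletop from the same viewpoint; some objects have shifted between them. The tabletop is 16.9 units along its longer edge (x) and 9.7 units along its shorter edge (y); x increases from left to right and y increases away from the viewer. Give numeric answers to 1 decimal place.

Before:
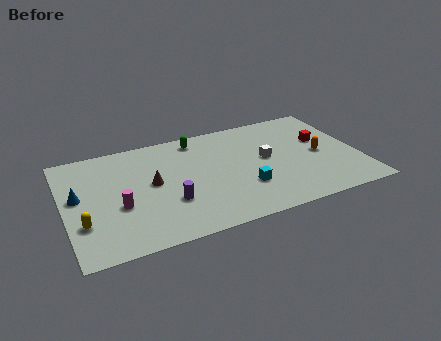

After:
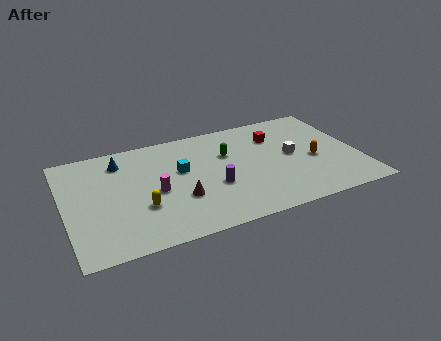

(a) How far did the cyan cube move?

4.4

The cyan cube moved from about (10.1, 3.0) to (6.7, 5.8), a distance of √(3.4² + 2.8²) ≈ 4.4.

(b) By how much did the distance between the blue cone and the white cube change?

-0.7

Before: roughly 10.8 units apart; after: 10.1. That's 0.7 units closer together.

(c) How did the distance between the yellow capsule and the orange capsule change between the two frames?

-3.8

Before: roughly 13.9 units apart; after: 10.1. That's 3.8 units closer together.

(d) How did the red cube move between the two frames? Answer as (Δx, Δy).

(-2.6, 1.2)

The red cube started near (15.0, 5.9) and ended near (12.4, 7.1).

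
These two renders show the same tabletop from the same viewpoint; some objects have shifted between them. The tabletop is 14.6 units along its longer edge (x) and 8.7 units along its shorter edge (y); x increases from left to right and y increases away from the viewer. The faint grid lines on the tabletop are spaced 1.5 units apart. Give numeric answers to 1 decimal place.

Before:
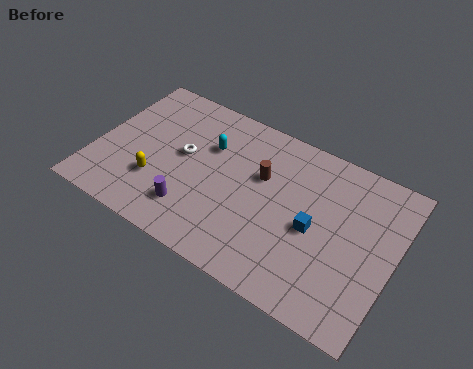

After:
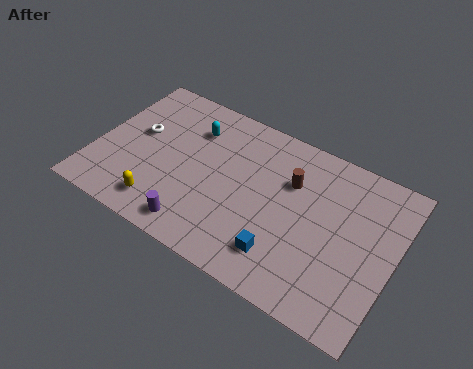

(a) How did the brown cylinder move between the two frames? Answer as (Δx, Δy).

(1.4, 0.4)

The brown cylinder was at about (8.0, 5.5) and moved to about (9.4, 5.9).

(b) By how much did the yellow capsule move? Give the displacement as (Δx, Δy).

(0.5, -1.2)

From the two frames, the yellow capsule sits at roughly (3.2, 2.7) before and (3.7, 1.5) after.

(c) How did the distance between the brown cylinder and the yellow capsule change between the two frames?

+1.6

The distance was about 5.6 in the first image and 7.2 in the second, so they moved 1.6 units further apart.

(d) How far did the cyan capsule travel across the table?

1.1

The cyan capsule was near (5.3, 5.9) before and (4.4, 6.5) after, so it travelled √(0.9² + 0.6²) ≈ 1.1 units.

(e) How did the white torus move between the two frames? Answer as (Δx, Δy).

(-2.3, 0.2)

From the two frames, the white torus sits at roughly (4.2, 4.8) before and (1.9, 5.0) after.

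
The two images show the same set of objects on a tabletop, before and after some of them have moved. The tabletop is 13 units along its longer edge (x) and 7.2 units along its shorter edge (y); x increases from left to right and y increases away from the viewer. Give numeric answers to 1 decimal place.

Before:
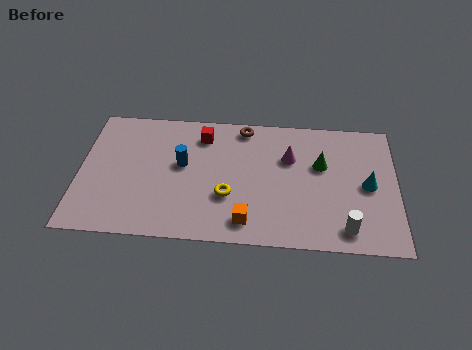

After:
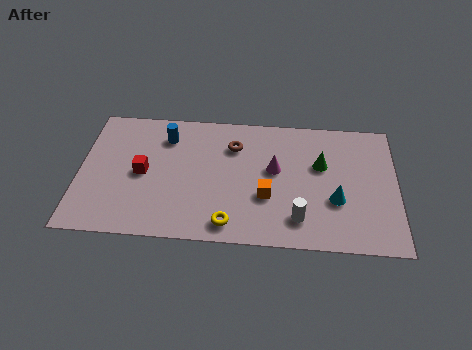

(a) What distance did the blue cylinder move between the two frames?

1.7

The blue cylinder moved from about (4.2, 4.1) to (3.5, 5.6), a distance of √(0.7² + 1.5²) ≈ 1.7.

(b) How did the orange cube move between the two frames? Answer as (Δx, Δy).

(0.8, 1.4)

The orange cube was at about (6.9, 1.2) and moved to about (7.7, 2.6).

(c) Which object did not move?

the green cone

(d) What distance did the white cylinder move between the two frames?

1.9

The white cylinder was near (10.9, 1.1) before and (9.0, 1.5) after, so it travelled √(1.9² + 0.4²) ≈ 1.9 units.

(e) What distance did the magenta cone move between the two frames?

0.9

The magenta cone moved from about (8.6, 4.8) to (8.0, 4.1), a distance of √(0.6² + 0.7²) ≈ 0.9.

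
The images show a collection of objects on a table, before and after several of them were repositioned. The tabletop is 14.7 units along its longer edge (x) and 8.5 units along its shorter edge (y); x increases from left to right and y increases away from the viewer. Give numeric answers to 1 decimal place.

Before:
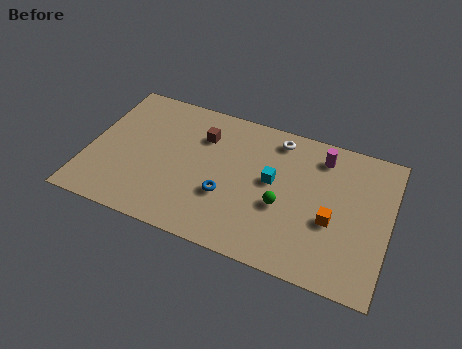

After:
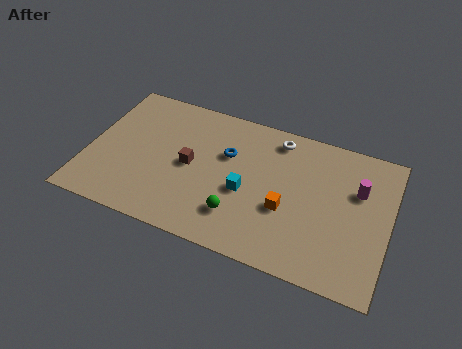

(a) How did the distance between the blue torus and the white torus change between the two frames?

-1.9

The distance was about 4.8 in the first image and 2.9 in the second, so they moved 1.9 units closer together.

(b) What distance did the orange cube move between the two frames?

2.2

From (12.0, 3.4) to (9.8, 3.3), the orange cube covered √(2.2² + 0.1²) ≈ 2.2 units.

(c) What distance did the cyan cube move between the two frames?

1.6

The cyan cube was near (9.0, 4.7) before and (7.8, 3.6) after, so it travelled √(1.2² + 1.1²) ≈ 1.6 units.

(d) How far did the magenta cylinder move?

2.4

The magenta cylinder moved from about (11.2, 7.0) to (13.1, 5.6), a distance of √(1.9² + 1.4²) ≈ 2.4.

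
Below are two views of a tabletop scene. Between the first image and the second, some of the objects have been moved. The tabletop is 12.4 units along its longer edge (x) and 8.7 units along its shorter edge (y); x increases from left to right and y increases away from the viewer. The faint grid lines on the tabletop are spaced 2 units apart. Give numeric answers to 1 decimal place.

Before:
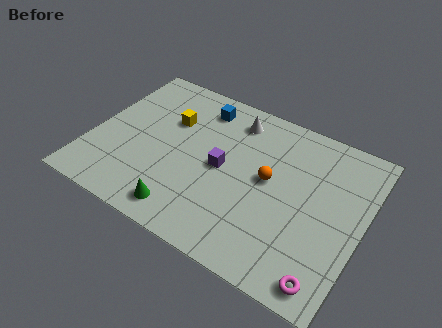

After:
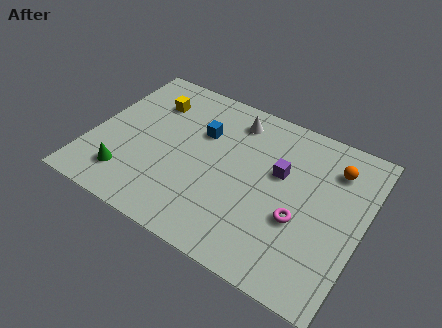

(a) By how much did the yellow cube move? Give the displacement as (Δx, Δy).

(-1.0, 0.7)

The yellow cube was at about (3.3, 5.8) and moved to about (2.3, 6.5).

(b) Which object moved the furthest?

the orange sphere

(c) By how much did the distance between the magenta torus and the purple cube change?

-3.9

The distance was about 6.2 in the first image and 2.3 in the second, so they moved 3.9 units closer together.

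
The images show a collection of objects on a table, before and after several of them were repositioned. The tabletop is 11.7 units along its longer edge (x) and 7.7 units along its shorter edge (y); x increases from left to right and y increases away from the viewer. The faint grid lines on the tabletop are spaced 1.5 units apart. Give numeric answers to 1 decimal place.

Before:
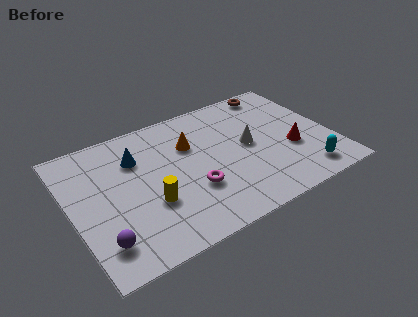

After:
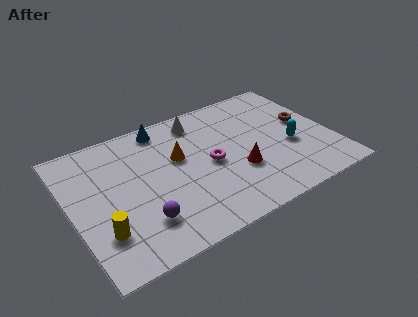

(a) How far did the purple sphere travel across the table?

1.8

The purple sphere moved from about (1.0, 1.6) to (2.8, 1.9), a distance of √(1.8² + 0.3²) ≈ 1.8.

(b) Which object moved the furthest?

the white cone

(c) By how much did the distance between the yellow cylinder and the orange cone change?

+1.3

The distance was about 3.3 in the first image and 4.6 in the second, so they moved 1.3 units further apart.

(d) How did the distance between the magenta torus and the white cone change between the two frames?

-0.3

They were about 3.1 units apart before and 2.8 after — 0.3 units closer together.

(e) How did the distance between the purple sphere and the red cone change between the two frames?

-4.3

Before: roughly 8.9 units apart; after: 4.6. That's 4.3 units closer together.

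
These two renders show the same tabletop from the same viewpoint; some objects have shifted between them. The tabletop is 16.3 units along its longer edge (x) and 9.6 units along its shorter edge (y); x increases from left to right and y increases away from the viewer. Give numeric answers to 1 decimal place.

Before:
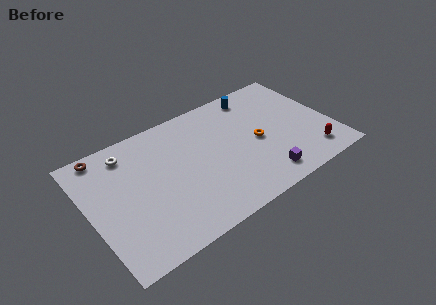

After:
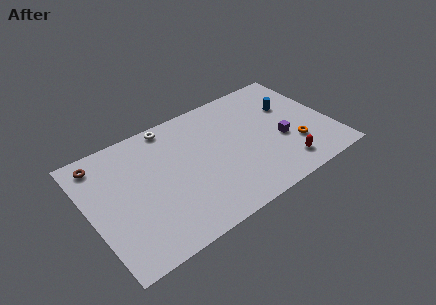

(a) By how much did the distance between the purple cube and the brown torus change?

+0.4

They were about 12.0 units apart before and 12.4 after — 0.4 units further apart.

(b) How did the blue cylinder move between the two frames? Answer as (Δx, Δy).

(2.0, -2.0)

The blue cylinder was at about (11.9, 8.3) and moved to about (13.9, 6.3).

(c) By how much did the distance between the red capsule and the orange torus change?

-2.7

They were about 4.3 units apart before and 1.6 after — 2.7 units closer together.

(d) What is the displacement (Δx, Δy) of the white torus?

(3.0, 0.7)

The white torus started near (3.0, 8.0) and ended near (6.0, 8.7).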